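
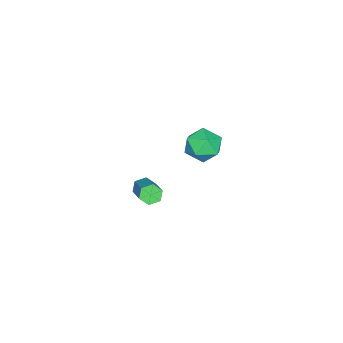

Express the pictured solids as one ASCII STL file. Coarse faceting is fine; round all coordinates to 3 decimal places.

solid 
facet normal -0.670 -0.545 -0.504
outer loop
vertex 2.291 1.849 2.274
vertex 1.956 1.792 2.781
vertex 1.86 2.261 2.402
endloop
endfacet
facet normal 0.227 0.498 -0.837
outer loop
vertex 2.291 1.849 2.274
vertex 1.86 2.261 2.402
vertex 3.619 2.924 3.273
endloop
endfacet
facet normal 0.228 0.497 -0.838
outer loop
vertex 3.619 2.924 3.273
vertex 1.86 2.261 2.402
vertex 3.189 3.337 3.401
endloop
endfacet
facet normal 0.671 0.543 0.505
outer loop
vertex 3.619 2.924 3.273
vertex 3.189 3.337 3.401
vertex 3.284 2.868 3.779
endloop
endfacet
facet normal -0.671 -0.544 -0.504
outer loop
vertex 1.86 2.261 2.402
vertex 1.956 1.792 2.781
vertex 1.525 2.205 2.909
endloop
endfacet
facet normal -0.498 0.834 -0.237
outer loop
vertex 1.86 2.261 2.402
vertex 1.525 2.205 2.909
vertex 3.189 3.337 3.401
endloop
endfacet
facet normal -0.498 0.835 -0.235
outer loop
vertex 3.189 3.337 3.401
vertex 1.525 2.205 2.909
vertex 2.854 3.28 3.908
endloop
endfacet
facet normal 0.671 0.543 0.505
outer loop
vertex 3.189 3.337 3.401
vertex 2.854 3.28 3.908
vertex 3.284 2.868 3.779
endloop
endfacet
facet normal -0.671 -0.544 -0.504
outer loop
vertex 1.525 2.205 2.909
vertex 1.956 1.792 2.781
vertex 1.621 1.736 3.287
endloop
endfacet
facet normal -0.724 0.337 0.602
outer loop
vertex 1.525 2.205 2.909
vertex 1.621 1.736 3.287
vertex 2.854 3.28 3.908
endloop
endfacet
facet normal -0.725 0.337 0.601
outer loop
vertex 2.854 3.28 3.908
vertex 1.621 1.736 3.287
vertex 2.949 2.811 4.286
endloop
endfacet
facet normal 0.671 0.543 0.505
outer loop
vertex 2.854 3.28 3.908
vertex 2.949 2.811 4.286
vertex 3.284 2.868 3.779
endloop
endfacet
facet normal -0.671 -0.543 -0.505
outer loop
vertex 1.621 1.736 3.287
vertex 1.956 1.792 2.781
vertex 2.051 1.323 3.159
endloop
endfacet
facet normal -0.228 -0.497 0.837
outer loop
vertex 1.621 1.736 3.287
vertex 2.051 1.323 3.159
vertex 2.949 2.811 4.286
endloop
endfacet
facet normal -0.227 -0.497 0.837
outer loop
vertex 2.949 2.811 4.286
vertex 2.051 1.323 3.159
vertex 3.38 2.399 4.158
endloop
endfacet
facet normal 0.670 0.545 0.504
outer loop
vertex 2.949 2.811 4.286
vertex 3.38 2.399 4.158
vertex 3.284 2.868 3.779
endloop
endfacet
facet normal -0.671 -0.543 -0.505
outer loop
vertex 2.051 1.323 3.159
vertex 1.956 1.792 2.781
vertex 2.386 1.38 2.652
endloop
endfacet
facet normal 0.498 -0.834 0.236
outer loop
vertex 2.051 1.323 3.159
vertex 2.386 1.38 2.652
vertex 3.38 2.399 4.158
endloop
endfacet
facet normal 0.497 -0.835 0.236
outer loop
vertex 3.38 2.399 4.158
vertex 2.386 1.38 2.652
vertex 3.715 2.455 3.651
endloop
endfacet
facet normal 0.671 0.544 0.504
outer loop
vertex 3.38 2.399 4.158
vertex 3.715 2.455 3.651
vertex 3.284 2.868 3.779
endloop
endfacet
facet normal -0.671 -0.543 -0.505
outer loop
vertex 2.386 1.38 2.652
vertex 1.956 1.792 2.781
vertex 2.291 1.849 2.274
endloop
endfacet
facet normal 0.725 -0.337 -0.601
outer loop
vertex 2.386 1.38 2.652
vertex 2.291 1.849 2.274
vertex 3.715 2.455 3.651
endloop
endfacet
facet normal 0.725 -0.336 -0.601
outer loop
vertex 3.715 2.455 3.651
vertex 2.291 1.849 2.274
vertex 3.619 2.924 3.273
endloop
endfacet
facet normal 0.671 0.544 0.504
outer loop
vertex 3.715 2.455 3.651
vertex 3.619 2.924 3.273
vertex 3.284 2.868 3.779
endloop
endfacet
facet normal 0.154 -0.202 0.967
outer loop
vertex -3.231 2.704 2.874
vertex -4.131 2.013 2.873
vertex -3.102 1.604 2.624
endloop
endfacet
facet normal 0.769 -0.054 0.637
outer loop
vertex -3.231 2.704 2.874
vertex -3.102 1.604 2.624
vertex -2.548 2.392 2.022
endloop
endfacet
facet normal 0.717 0.599 0.355
outer loop
vertex -3.231 2.704 2.874
vertex -2.548 2.392 2.022
vertex -3.235 3.287 1.899
endloop
endfacet
facet normal 0.070 0.856 0.512
outer loop
vertex -3.231 2.704 2.874
vertex -3.235 3.287 1.899
vertex -4.214 3.053 2.425
endloop
endfacet
facet normal -0.278 0.361 0.890
outer loop
vertex -3.231 2.704 2.874
vertex -4.214 3.053 2.425
vertex -4.131 2.013 2.873
endloop
endfacet
facet normal 0.849 -0.519 0.102
outer loop
vertex -2.548 2.392 2.022
vertex -3.102 1.604 2.624
vertex -3.026 1.507 1.495
endloop
endfacet
facet normal -0.147 -0.757 0.636
outer loop
vertex -3.102 1.604 2.624
vertex -4.131 2.013 2.873
vertex -4.005 1.273 2.021
endloop
endfacet
facet normal -0.846 0.153 0.511
outer loop
vertex -4.131 2.013 2.873
vertex -4.214 3.053 2.425
vertex -4.692 2.168 1.898
endloop
endfacet
facet normal -0.282 0.954 -0.101
outer loop
vertex -4.214 3.053 2.425
vertex -3.235 3.287 1.899
vertex -4.138 2.956 1.296
endloop
endfacet
facet normal 0.765 0.538 -0.354
outer loop
vertex -3.235 3.287 1.899
vertex -2.548 2.392 2.022
vertex -3.109 2.547 1.047
endloop
endfacet
facet normal -0.070 -0.856 -0.512
outer loop
vertex -4.009 1.856 1.046
vertex -3.026 1.507 1.495
vertex -4.005 1.273 2.021
endloop
endfacet
facet normal -0.717 -0.599 -0.355
outer loop
vertex -4.009 1.856 1.046
vertex -4.005 1.273 2.021
vertex -4.692 2.168 1.898
endloop
endfacet
facet normal -0.769 0.054 -0.637
outer loop
vertex -4.009 1.856 1.046
vertex -4.692 2.168 1.898
vertex -4.138 2.956 1.296
endloop
endfacet
facet normal -0.154 0.202 -0.967
outer loop
vertex -4.009 1.856 1.046
vertex -4.138 2.956 1.296
vertex -3.109 2.547 1.047
endloop
endfacet
facet normal 0.278 -0.361 -0.890
outer loop
vertex -4.009 1.856 1.046
vertex -3.109 2.547 1.047
vertex -3.026 1.507 1.495
endloop
endfacet
facet normal 0.282 -0.954 0.101
outer loop
vertex -4.005 1.273 2.021
vertex -3.026 1.507 1.495
vertex -3.102 1.604 2.624
endloop
endfacet
facet normal -0.765 -0.538 0.354
outer loop
vertex -4.692 2.168 1.898
vertex -4.005 1.273 2.021
vertex -4.131 2.013 2.873
endloop
endfacet
facet normal -0.849 0.519 -0.102
outer loop
vertex -4.138 2.956 1.296
vertex -4.692 2.168 1.898
vertex -4.214 3.053 2.425
endloop
endfacet
facet normal 0.147 0.757 -0.636
outer loop
vertex -3.109 2.547 1.047
vertex -4.138 2.956 1.296
vertex -3.235 3.287 1.899
endloop
endfacet
facet normal 0.846 -0.153 -0.511
outer loop
vertex -3.026 1.507 1.495
vertex -3.109 2.547 1.047
vertex -2.548 2.392 2.022
endloop
endfacet

endsolid


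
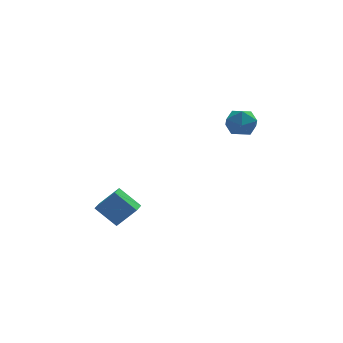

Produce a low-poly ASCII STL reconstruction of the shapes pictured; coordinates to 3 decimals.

solid 
facet normal -0.507 0.207 0.837
outer loop
vertex 3.289 4.076 4.034
vertex 2.696 3.154 3.903
vertex 3.637 3.128 4.479
endloop
endfacet
facet normal 0.158 0.466 0.870
outer loop
vertex 3.289 4.076 4.034
vertex 3.637 3.128 4.479
vertex 4.358 3.804 3.986
endloop
endfacet
facet normal 0.247 0.914 0.322
outer loop
vertex 3.289 4.076 4.034
vertex 4.358 3.804 3.986
vertex 3.861 4.248 3.106
endloop
endfacet
facet normal -0.362 0.931 -0.050
outer loop
vertex 3.289 4.076 4.034
vertex 3.861 4.248 3.106
vertex 2.834 3.846 3.054
endloop
endfacet
facet normal -0.827 0.494 0.268
outer loop
vertex 3.289 4.076 4.034
vertex 2.834 3.846 3.054
vertex 2.696 3.154 3.903
endloop
endfacet
facet normal 0.611 -0.077 0.788
outer loop
vertex 4.358 3.804 3.986
vertex 3.637 3.128 4.479
vertex 4.426 2.714 3.826
endloop
endfacet
facet normal -0.463 -0.499 0.733
outer loop
vertex 3.637 3.128 4.479
vertex 2.696 3.154 3.903
vertex 3.399 2.312 3.774
endloop
endfacet
facet normal -0.982 -0.034 -0.187
outer loop
vertex 2.696 3.154 3.903
vertex 2.834 3.846 3.054
vertex 2.902 2.756 2.894
endloop
endfacet
facet normal -0.228 0.674 -0.703
outer loop
vertex 2.834 3.846 3.054
vertex 3.861 4.248 3.106
vertex 3.623 3.432 2.401
endloop
endfacet
facet normal 0.756 0.647 -0.101
outer loop
vertex 3.861 4.248 3.106
vertex 4.358 3.804 3.986
vertex 4.564 3.406 2.977
endloop
endfacet
facet normal 0.362 -0.931 0.050
outer loop
vertex 3.971 2.484 2.846
vertex 4.426 2.714 3.826
vertex 3.399 2.312 3.774
endloop
endfacet
facet normal -0.247 -0.914 -0.322
outer loop
vertex 3.971 2.484 2.846
vertex 3.399 2.312 3.774
vertex 2.902 2.756 2.894
endloop
endfacet
facet normal -0.158 -0.466 -0.870
outer loop
vertex 3.971 2.484 2.846
vertex 2.902 2.756 2.894
vertex 3.623 3.432 2.401
endloop
endfacet
facet normal 0.507 -0.207 -0.837
outer loop
vertex 3.971 2.484 2.846
vertex 3.623 3.432 2.401
vertex 4.564 3.406 2.977
endloop
endfacet
facet normal 0.827 -0.494 -0.268
outer loop
vertex 3.971 2.484 2.846
vertex 4.564 3.406 2.977
vertex 4.426 2.714 3.826
endloop
endfacet
facet normal 0.228 -0.674 0.703
outer loop
vertex 3.399 2.312 3.774
vertex 4.426 2.714 3.826
vertex 3.637 3.128 4.479
endloop
endfacet
facet normal -0.756 -0.647 0.101
outer loop
vertex 2.902 2.756 2.894
vertex 3.399 2.312 3.774
vertex 2.696 3.154 3.903
endloop
endfacet
facet normal -0.611 0.077 -0.788
outer loop
vertex 3.623 3.432 2.401
vertex 2.902 2.756 2.894
vertex 2.834 3.846 3.054
endloop
endfacet
facet normal 0.463 0.499 -0.733
outer loop
vertex 4.564 3.406 2.977
vertex 3.623 3.432 2.401
vertex 3.861 4.248 3.106
endloop
endfacet
facet normal 0.982 0.034 0.187
outer loop
vertex 4.426 2.714 3.826
vertex 4.564 3.406 2.977
vertex 4.358 3.804 3.986
endloop
endfacet
facet normal -0.654 0.134 -0.744
outer loop
vertex -5.175 2.934 -2.424
vertex -4.733 3.824 -2.652
vertex -4.059 2.09 -3.557
endloop
endfacet
facet normal -0.432 -0.873 0.225
outer loop
vertex -2.907 1.856 -2.248
vertex -5.175 2.934 -2.424
vertex -4.059 2.09 -3.557
endloop
endfacet
facet normal -0.655 0.133 -0.743
outer loop
vertex -4.059 2.09 -3.557
vertex -4.733 3.824 -2.652
vertex -3.618 2.981 -3.786
endloop
endfacet
facet normal 0.620 -0.469 -0.629
outer loop
vertex -3.618 2.981 -3.786
vertex -2.907 1.856 -2.248
vertex -4.059 2.09 -3.557
endloop
endfacet
facet normal -0.620 0.469 0.629
outer loop
vertex -5.175 2.934 -2.424
vertex -3.581 3.59 -1.343
vertex -4.733 3.824 -2.652
endloop
endfacet
facet normal -0.433 -0.873 0.224
outer loop
vertex -4.022 2.699 -1.114
vertex -5.175 2.934 -2.424
vertex -2.907 1.856 -2.248
endloop
endfacet
facet normal -0.620 0.469 0.630
outer loop
vertex -4.022 2.699 -1.114
vertex -3.581 3.59 -1.343
vertex -5.175 2.934 -2.424
endloop
endfacet
facet normal 0.432 0.873 -0.224
outer loop
vertex -4.733 3.824 -2.652
vertex -3.581 3.59 -1.343
vertex -3.618 2.981 -3.786
endloop
endfacet
facet normal 0.620 -0.469 -0.629
outer loop
vertex -2.465 2.746 -2.476
vertex -2.907 1.856 -2.248
vertex -3.618 2.981 -3.786
endloop
endfacet
facet normal 0.433 0.873 -0.224
outer loop
vertex -3.618 2.981 -3.786
vertex -3.581 3.59 -1.343
vertex -2.465 2.746 -2.476
endloop
endfacet
facet normal 0.655 -0.135 0.744
outer loop
vertex -2.465 2.746 -2.476
vertex -4.022 2.699 -1.114
vertex -2.907 1.856 -2.248
endloop
endfacet
facet normal 0.655 -0.133 0.744
outer loop
vertex -3.581 3.59 -1.343
vertex -4.022 2.699 -1.114
vertex -2.465 2.746 -2.476
endloop
endfacet

endsolid


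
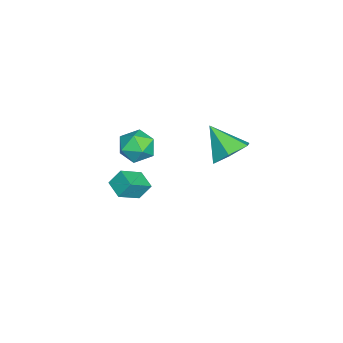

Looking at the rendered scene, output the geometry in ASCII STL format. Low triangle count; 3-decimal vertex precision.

solid 
facet normal 0.398 0.621 -0.676
outer loop
vertex 4.008 3.462 3.24
vertex 3.296 4.1 3.407
vertex 4.115 4.14 3.926
endloop
endfacet
facet normal 0.629 -0.600 0.494
outer loop
vertex 4.008 3.462 3.24
vertex 4.115 4.14 3.926
vertex 2.644 3.08 4.513
endloop
endfacet
facet normal 0.398 0.621 -0.675
outer loop
vertex 4.115 4.14 3.926
vertex 3.296 4.1 3.407
vertex 3.403 4.777 4.093
endloop
endfacet
facet normal 0.308 0.096 0.946
outer loop
vertex 4.115 4.14 3.926
vertex 3.403 4.777 4.093
vertex 2.644 3.08 4.513
endloop
endfacet
facet normal 0.398 0.621 -0.675
outer loop
vertex 3.403 4.777 4.093
vertex 3.296 4.1 3.407
vertex 2.584 4.737 3.574
endloop
endfacet
facet normal -0.502 0.413 0.760
outer loop
vertex 3.403 4.777 4.093
vertex 2.584 4.737 3.574
vertex 2.644 3.08 4.513
endloop
endfacet
facet normal 0.398 0.622 -0.674
outer loop
vertex 2.584 4.737 3.574
vertex 3.296 4.1 3.407
vertex 2.478 4.06 2.887
endloop
endfacet
facet normal -0.992 0.033 0.121
outer loop
vertex 2.584 4.737 3.574
vertex 2.478 4.06 2.887
vertex 2.644 3.08 4.513
endloop
endfacet
facet normal 0.398 0.621 -0.675
outer loop
vertex 2.478 4.06 2.887
vertex 3.296 4.1 3.407
vertex 3.19 3.422 2.72
endloop
endfacet
facet normal -0.672 -0.663 -0.331
outer loop
vertex 2.478 4.06 2.887
vertex 3.19 3.422 2.72
vertex 2.644 3.08 4.513
endloop
endfacet
facet normal 0.398 0.621 -0.675
outer loop
vertex 3.19 3.422 2.72
vertex 3.296 4.1 3.407
vertex 4.008 3.462 3.24
endloop
endfacet
facet normal 0.140 -0.980 -0.144
outer loop
vertex 3.19 3.422 2.72
vertex 4.008 3.462 3.24
vertex 2.644 3.08 4.513
endloop
endfacet
facet normal -0.762 -0.603 0.238
outer loop
vertex 0.69 -1.668 -1.661
vertex 0.516 -1.147 -0.899
vertex -0.13 -0.91 -2.366
endloop
endfacet
facet normal 0.186 -0.554 -0.812
outer loop
vertex 0.624 -0.313 -2.601
vertex 0.69 -1.668 -1.661
vertex -0.13 -0.91 -2.366
endloop
endfacet
facet normal -0.762 -0.603 0.238
outer loop
vertex -0.13 -0.91 -2.366
vertex 0.516 -1.147 -0.899
vertex -0.304 -0.389 -1.603
endloop
endfacet
facet normal -0.621 0.574 -0.534
outer loop
vertex -0.304 -0.389 -1.603
vertex 0.624 -0.313 -2.601
vertex -0.13 -0.91 -2.366
endloop
endfacet
facet normal 0.621 -0.574 0.534
outer loop
vertex 0.69 -1.668 -1.661
vertex 1.27 -0.55 -1.134
vertex 0.516 -1.147 -0.899
endloop
endfacet
facet normal 0.185 -0.554 -0.812
outer loop
vertex 1.444 -1.071 -1.897
vertex 0.69 -1.668 -1.661
vertex 0.624 -0.313 -2.601
endloop
endfacet
facet normal 0.621 -0.574 0.534
outer loop
vertex 1.444 -1.071 -1.897
vertex 1.27 -0.55 -1.134
vertex 0.69 -1.668 -1.661
endloop
endfacet
facet normal -0.185 0.554 0.812
outer loop
vertex 0.516 -1.147 -0.899
vertex 1.27 -0.55 -1.134
vertex -0.304 -0.389 -1.603
endloop
endfacet
facet normal -0.621 0.574 -0.534
outer loop
vertex 0.45 0.208 -1.839
vertex 0.624 -0.313 -2.601
vertex -0.304 -0.389 -1.603
endloop
endfacet
facet normal -0.185 0.554 0.811
outer loop
vertex -0.304 -0.389 -1.603
vertex 1.27 -0.55 -1.134
vertex 0.45 0.208 -1.839
endloop
endfacet
facet normal 0.762 0.603 -0.238
outer loop
vertex 0.45 0.208 -1.839
vertex 1.444 -1.071 -1.897
vertex 0.624 -0.313 -2.601
endloop
endfacet
facet normal 0.762 0.603 -0.238
outer loop
vertex 1.27 -0.55 -1.134
vertex 1.444 -1.071 -1.897
vertex 0.45 0.208 -1.839
endloop
endfacet
facet normal -0.276 0.960 -0.040
outer loop
vertex 3.351 0.863 2.814
vertex 2.506 0.627 2.986
vertex 3.063 0.815 3.659
endloop
endfacet
facet normal 0.397 0.899 0.186
outer loop
vertex 3.351 0.863 2.814
vertex 3.063 0.815 3.659
vertex 3.872 0.502 3.444
endloop
endfacet
facet normal 0.769 0.555 -0.318
outer loop
vertex 3.351 0.863 2.814
vertex 3.872 0.502 3.444
vertex 3.815 0.12 2.638
endloop
endfacet
facet normal 0.324 0.405 -0.855
outer loop
vertex 3.351 0.863 2.814
vertex 3.815 0.12 2.638
vertex 2.971 0.197 2.355
endloop
endfacet
facet normal -0.322 0.655 -0.684
outer loop
vertex 3.351 0.863 2.814
vertex 2.971 0.197 2.355
vertex 2.506 0.627 2.986
endloop
endfacet
facet normal 0.397 0.494 0.774
outer loop
vertex 3.872 0.502 3.444
vertex 3.063 0.815 3.659
vertex 3.349 0.043 4.005
endloop
endfacet
facet normal -0.693 0.594 0.408
outer loop
vertex 3.063 0.815 3.659
vertex 2.506 0.627 2.986
vertex 2.505 0.12 3.722
endloop
endfacet
facet normal -0.767 0.100 -0.634
outer loop
vertex 2.506 0.627 2.986
vertex 2.971 0.197 2.355
vertex 2.448 -0.262 2.916
endloop
endfacet
facet normal 0.278 -0.305 -0.911
outer loop
vertex 2.971 0.197 2.355
vertex 3.815 0.12 2.638
vertex 3.257 -0.575 2.701
endloop
endfacet
facet normal 0.997 -0.062 -0.041
outer loop
vertex 3.815 0.12 2.638
vertex 3.872 0.502 3.444
vertex 3.814 -0.387 3.374
endloop
endfacet
facet normal -0.324 -0.405 0.855
outer loop
vertex 2.969 -0.623 3.546
vertex 3.349 0.043 4.005
vertex 2.505 0.12 3.722
endloop
endfacet
facet normal -0.769 -0.555 0.318
outer loop
vertex 2.969 -0.623 3.546
vertex 2.505 0.12 3.722
vertex 2.448 -0.262 2.916
endloop
endfacet
facet normal -0.397 -0.899 -0.186
outer loop
vertex 2.969 -0.623 3.546
vertex 2.448 -0.262 2.916
vertex 3.257 -0.575 2.701
endloop
endfacet
facet normal 0.276 -0.960 0.040
outer loop
vertex 2.969 -0.623 3.546
vertex 3.257 -0.575 2.701
vertex 3.814 -0.387 3.374
endloop
endfacet
facet normal 0.322 -0.655 0.684
outer loop
vertex 2.969 -0.623 3.546
vertex 3.814 -0.387 3.374
vertex 3.349 0.043 4.005
endloop
endfacet
facet normal -0.278 0.305 0.911
outer loop
vertex 2.505 0.12 3.722
vertex 3.349 0.043 4.005
vertex 3.063 0.815 3.659
endloop
endfacet
facet normal -0.997 0.062 0.041
outer loop
vertex 2.448 -0.262 2.916
vertex 2.505 0.12 3.722
vertex 2.506 0.627 2.986
endloop
endfacet
facet normal -0.397 -0.494 -0.774
outer loop
vertex 3.257 -0.575 2.701
vertex 2.448 -0.262 2.916
vertex 2.971 0.197 2.355
endloop
endfacet
facet normal 0.693 -0.594 -0.408
outer loop
vertex 3.814 -0.387 3.374
vertex 3.257 -0.575 2.701
vertex 3.815 0.12 2.638
endloop
endfacet
facet normal 0.767 -0.100 0.634
outer loop
vertex 3.349 0.043 4.005
vertex 3.814 -0.387 3.374
vertex 3.872 0.502 3.444
endloop
endfacet

endsolid


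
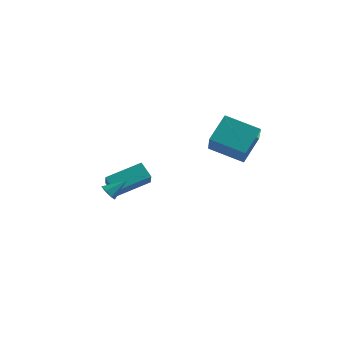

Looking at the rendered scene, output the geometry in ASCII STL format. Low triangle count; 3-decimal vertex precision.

solid 
facet normal -0.943 0.147 0.297
outer loop
vertex 2.243 0.898 2.417
vertex 1.99 1.969 1.082
vertex 1.746 -0.39 1.478
endloop
endfacet
facet normal 0.146 -0.619 0.772
outer loop
vertex 3.53 -0.669 0.918
vertex 2.243 0.898 2.417
vertex 1.746 -0.39 1.478
endloop
endfacet
facet normal -0.944 0.147 0.296
outer loop
vertex 1.746 -0.39 1.478
vertex 1.99 1.969 1.082
vertex 1.494 0.68 0.143
endloop
endfacet
facet normal -0.297 -0.772 -0.562
outer loop
vertex 1.494 0.68 0.143
vertex 3.53 -0.669 0.918
vertex 1.746 -0.39 1.478
endloop
endfacet
facet normal 0.297 0.771 0.563
outer loop
vertex 2.243 0.898 2.417
vertex 3.774 1.69 0.522
vertex 1.99 1.969 1.082
endloop
endfacet
facet normal 0.146 -0.619 0.772
outer loop
vertex 4.026 0.62 1.857
vertex 2.243 0.898 2.417
vertex 3.53 -0.669 0.918
endloop
endfacet
facet normal 0.297 0.772 0.562
outer loop
vertex 4.026 0.62 1.857
vertex 3.774 1.69 0.522
vertex 2.243 0.898 2.417
endloop
endfacet
facet normal -0.146 0.619 -0.772
outer loop
vertex 1.99 1.969 1.082
vertex 3.774 1.69 0.522
vertex 1.494 0.68 0.143
endloop
endfacet
facet normal -0.297 -0.772 -0.563
outer loop
vertex 3.277 0.402 -0.417
vertex 3.53 -0.669 0.918
vertex 1.494 0.68 0.143
endloop
endfacet
facet normal -0.146 0.619 -0.772
outer loop
vertex 1.494 0.68 0.143
vertex 3.774 1.69 0.522
vertex 3.277 0.402 -0.417
endloop
endfacet
facet normal 0.944 -0.147 -0.297
outer loop
vertex 3.277 0.402 -0.417
vertex 4.026 0.62 1.857
vertex 3.53 -0.669 0.918
endloop
endfacet
facet normal 0.943 -0.148 -0.297
outer loop
vertex 3.774 1.69 0.522
vertex 4.026 0.62 1.857
vertex 3.277 0.402 -0.417
endloop
endfacet
facet normal -0.703 -0.422 -0.572
outer loop
vertex -2.336 -2.523 -1.908
vertex -2.697 -2.348 -1.593
vertex -2.498 -2.122 -2.005
endloop
endfacet
facet normal 0.830 0.210 -0.517
outer loop
vertex -2.336 -2.523 -1.908
vertex -2.498 -2.122 -2.005
vertex -1.903 -1.872 -0.947
endloop
endfacet
facet normal -0.704 -0.422 -0.571
outer loop
vertex -2.498 -2.122 -2.005
vertex -2.697 -2.348 -1.593
vertex -2.809 -1.892 -1.792
endloop
endfacet
facet normal 0.353 0.846 -0.399
outer loop
vertex -2.498 -2.122 -2.005
vertex -2.809 -1.892 -1.792
vertex -1.903 -1.872 -0.947
endloop
endfacet
facet normal -0.703 -0.422 -0.572
outer loop
vertex -2.809 -1.892 -1.792
vertex -2.697 -2.348 -1.593
vertex -3.037 -2.004 -1.429
endloop
endfacet
facet normal -0.189 0.966 0.179
outer loop
vertex -2.809 -1.892 -1.792
vertex -3.037 -2.004 -1.429
vertex -1.903 -1.872 -0.947
endloop
endfacet
facet normal -0.703 -0.421 -0.573
outer loop
vertex -3.037 -2.004 -1.429
vertex -2.697 -2.348 -1.593
vertex -3.009 -2.376 -1.19
endloop
endfacet
facet normal -0.390 0.477 0.788
outer loop
vertex -3.037 -2.004 -1.429
vertex -3.009 -2.376 -1.19
vertex -1.903 -1.872 -0.947
endloop
endfacet
facet normal -0.703 -0.422 -0.573
outer loop
vertex -3.009 -2.376 -1.19
vertex -2.697 -2.348 -1.593
vertex -2.746 -2.726 -1.255
endloop
endfacet
facet normal -0.097 -0.252 0.963
outer loop
vertex -3.009 -2.376 -1.19
vertex -2.746 -2.726 -1.255
vertex -1.903 -1.872 -0.947
endloop
endfacet
facet normal -0.704 -0.421 -0.573
outer loop
vertex -2.746 -2.726 -1.255
vertex -2.697 -2.348 -1.593
vertex -2.447 -2.792 -1.574
endloop
endfacet
facet normal 0.468 -0.670 0.577
outer loop
vertex -2.746 -2.726 -1.255
vertex -2.447 -2.792 -1.574
vertex -1.903 -1.872 -0.947
endloop
endfacet
facet normal -0.704 -0.421 -0.573
outer loop
vertex -2.447 -2.792 -1.574
vertex -2.697 -2.348 -1.593
vertex -2.336 -2.523 -1.908
endloop
endfacet
facet normal 0.881 -0.465 -0.082
outer loop
vertex -2.447 -2.792 -1.574
vertex -2.336 -2.523 -1.908
vertex -1.903 -1.872 -0.947
endloop
endfacet
facet normal -0.611 0.556 0.563
outer loop
vertex -3.839 1.606 -3.243
vertex -2.276 2.757 -2.683
vertex -4.027 2.29 -4.123
endloop
endfacet
facet normal -0.774 -0.569 -0.277
outer loop
vertex -3.404 1.723 -4.697
vertex -3.839 1.606 -3.243
vertex -4.027 2.29 -4.123
endloop
endfacet
facet normal -0.611 0.556 0.563
outer loop
vertex -4.027 2.29 -4.123
vertex -2.276 2.757 -2.683
vertex -2.465 3.441 -3.563
endloop
endfacet
facet normal -0.167 0.605 -0.779
outer loop
vertex -2.465 3.441 -3.563
vertex -3.404 1.723 -4.697
vertex -4.027 2.29 -4.123
endloop
endfacet
facet normal 0.167 -0.605 0.779
outer loop
vertex -3.839 1.606 -3.243
vertex -1.653 2.19 -3.257
vertex -2.276 2.757 -2.683
endloop
endfacet
facet normal -0.773 -0.570 -0.277
outer loop
vertex -3.215 1.039 -3.817
vertex -3.839 1.606 -3.243
vertex -3.404 1.723 -4.697
endloop
endfacet
facet normal 0.167 -0.605 0.779
outer loop
vertex -3.215 1.039 -3.817
vertex -1.653 2.19 -3.257
vertex -3.839 1.606 -3.243
endloop
endfacet
facet normal 0.774 0.570 0.277
outer loop
vertex -2.276 2.757 -2.683
vertex -1.653 2.19 -3.257
vertex -2.465 3.441 -3.563
endloop
endfacet
facet normal -0.167 0.605 -0.779
outer loop
vertex -1.841 2.874 -4.137
vertex -3.404 1.723 -4.697
vertex -2.465 3.441 -3.563
endloop
endfacet
facet normal 0.773 0.570 0.278
outer loop
vertex -2.465 3.441 -3.563
vertex -1.653 2.19 -3.257
vertex -1.841 2.874 -4.137
endloop
endfacet
facet normal 0.611 -0.556 -0.563
outer loop
vertex -1.841 2.874 -4.137
vertex -3.215 1.039 -3.817
vertex -3.404 1.723 -4.697
endloop
endfacet
facet normal 0.612 -0.556 -0.563
outer loop
vertex -1.653 2.19 -3.257
vertex -3.215 1.039 -3.817
vertex -1.841 2.874 -4.137
endloop
endfacet

endsolid


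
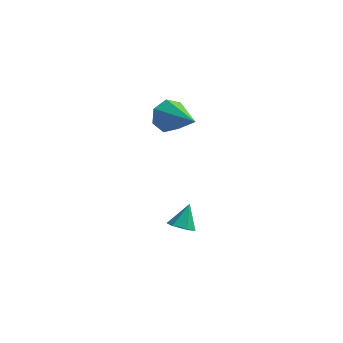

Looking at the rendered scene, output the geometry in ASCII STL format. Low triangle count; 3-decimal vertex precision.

solid 
facet normal -0.681 0.603 -0.416
outer loop
vertex -0.859 -0.155 2.333
vertex -1.298 -0.125 3.095
vertex -0.655 0.405 2.811
endloop
endfacet
facet normal 0.876 0.086 -0.474
outer loop
vertex -0.859 -0.155 2.333
vertex -0.655 0.405 2.811
vertex 0.158 -1.415 3.985
endloop
endfacet
facet normal -0.681 0.603 -0.417
outer loop
vertex -0.655 0.405 2.811
vertex -1.298 -0.125 3.095
vertex -0.936 0.566 3.503
endloop
endfacet
facet normal 0.831 0.512 0.218
outer loop
vertex -0.655 0.405 2.811
vertex -0.936 0.566 3.503
vertex 0.158 -1.415 3.985
endloop
endfacet
facet normal -0.681 0.603 -0.416
outer loop
vertex -0.936 0.566 3.503
vertex -1.298 -0.125 3.095
vertex -1.489 0.207 3.888
endloop
endfacet
facet normal 0.338 0.395 0.854
outer loop
vertex -0.936 0.566 3.503
vertex -1.489 0.207 3.888
vertex 0.158 -1.415 3.985
endloop
endfacet
facet normal -0.680 0.603 -0.416
outer loop
vertex -1.489 0.207 3.888
vertex -1.298 -0.125 3.095
vertex -1.899 -0.402 3.675
endloop
endfacet
facet normal -0.232 -0.178 0.956
outer loop
vertex -1.489 0.207 3.888
vertex -1.899 -0.402 3.675
vertex 0.158 -1.415 3.985
endloop
endfacet
facet normal -0.680 0.603 -0.417
outer loop
vertex -1.899 -0.402 3.675
vertex -1.298 -0.125 3.095
vertex -1.856 -0.802 3.026
endloop
endfacet
facet normal -0.448 -0.774 0.447
outer loop
vertex -1.899 -0.402 3.675
vertex -1.856 -0.802 3.026
vertex 0.158 -1.415 3.985
endloop
endfacet
facet normal -0.681 0.603 -0.416
outer loop
vertex -1.856 -0.802 3.026
vertex -1.298 -0.125 3.095
vertex -1.394 -0.692 2.429
endloop
endfacet
facet normal -0.150 -0.945 -0.290
outer loop
vertex -1.856 -0.802 3.026
vertex -1.394 -0.692 2.429
vertex 0.158 -1.415 3.985
endloop
endfacet
facet normal -0.680 0.604 -0.416
outer loop
vertex -1.394 -0.692 2.429
vertex -1.298 -0.125 3.095
vertex -0.859 -0.155 2.333
endloop
endfacet
facet normal 0.439 -0.563 -0.700
outer loop
vertex -1.394 -0.692 2.429
vertex -0.859 -0.155 2.333
vertex 0.158 -1.415 3.985
endloop
endfacet
facet normal -0.163 -0.627 -0.762
outer loop
vertex 0.02 -2.376 -2.568
vertex -0.343 -1.915 -2.87
vertex 0.307 -1.949 -2.981
endloop
endfacet
facet normal 0.874 -0.136 0.467
outer loop
vertex 0.02 -2.376 -2.568
vertex 0.307 -1.949 -2.981
vertex -0.137 -1.125 -1.91
endloop
endfacet
facet normal -0.163 -0.626 -0.763
outer loop
vertex 0.307 -1.949 -2.981
vertex -0.343 -1.915 -2.87
vertex -0.055 -1.487 -3.283
endloop
endfacet
facet normal 0.814 0.571 -0.102
outer loop
vertex 0.307 -1.949 -2.981
vertex -0.055 -1.487 -3.283
vertex -0.137 -1.125 -1.91
endloop
endfacet
facet normal -0.163 -0.626 -0.763
outer loop
vertex -0.055 -1.487 -3.283
vertex -0.343 -1.915 -2.87
vertex -0.705 -1.453 -3.172
endloop
endfacet
facet normal 0.007 0.967 -0.255
outer loop
vertex -0.055 -1.487 -3.283
vertex -0.705 -1.453 -3.172
vertex -0.137 -1.125 -1.91
endloop
endfacet
facet normal -0.163 -0.626 -0.762
outer loop
vertex -0.705 -1.453 -3.172
vertex -0.343 -1.915 -2.87
vertex -0.992 -1.881 -2.759
endloop
endfacet
facet normal -0.739 0.653 0.163
outer loop
vertex -0.705 -1.453 -3.172
vertex -0.992 -1.881 -2.759
vertex -0.137 -1.125 -1.91
endloop
endfacet
facet normal -0.163 -0.626 -0.763
outer loop
vertex -0.992 -1.881 -2.759
vertex -0.343 -1.915 -2.87
vertex -0.63 -2.342 -2.458
endloop
endfacet
facet normal -0.679 -0.055 0.732
outer loop
vertex -0.992 -1.881 -2.759
vertex -0.63 -2.342 -2.458
vertex -0.137 -1.125 -1.91
endloop
endfacet
facet normal -0.162 -0.627 -0.762
outer loop
vertex -0.63 -2.342 -2.458
vertex -0.343 -1.915 -2.87
vertex 0.02 -2.376 -2.568
endloop
endfacet
facet normal 0.126 -0.449 0.884
outer loop
vertex -0.63 -2.342 -2.458
vertex 0.02 -2.376 -2.568
vertex -0.137 -1.125 -1.91
endloop
endfacet

endsolid


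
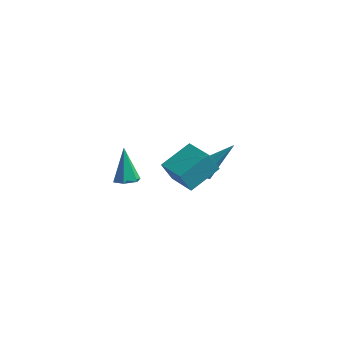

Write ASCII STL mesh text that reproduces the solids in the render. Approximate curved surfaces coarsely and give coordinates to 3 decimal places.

solid 
facet normal -0.858 0.483 -0.173
outer loop
vertex -3.242 -0.441 -1.49
vertex -2.663 0.793 -0.914
vertex -2.91 -0.175 -2.395
endloop
endfacet
facet normal -0.391 -0.834 -0.389
outer loop
vertex -1.777 -0.813 -2.166
vertex -3.242 -0.441 -1.49
vertex -2.91 -0.175 -2.395
endloop
endfacet
facet normal -0.858 0.483 -0.173
outer loop
vertex -2.91 -0.175 -2.395
vertex -2.663 0.793 -0.914
vertex -2.331 1.059 -1.819
endloop
endfacet
facet normal 0.333 0.266 -0.905
outer loop
vertex -2.331 1.059 -1.819
vertex -1.777 -0.813 -2.166
vertex -2.91 -0.175 -2.395
endloop
endfacet
facet normal -0.333 -0.266 0.905
outer loop
vertex -3.242 -0.441 -1.49
vertex -1.53 0.155 -0.685
vertex -2.663 0.793 -0.914
endloop
endfacet
facet normal -0.391 -0.834 -0.389
outer loop
vertex -2.109 -1.079 -1.261
vertex -3.242 -0.441 -1.49
vertex -1.777 -0.813 -2.166
endloop
endfacet
facet normal -0.333 -0.266 0.905
outer loop
vertex -2.109 -1.079 -1.261
vertex -1.53 0.155 -0.685
vertex -3.242 -0.441 -1.49
endloop
endfacet
facet normal 0.391 0.834 0.389
outer loop
vertex -2.663 0.793 -0.914
vertex -1.53 0.155 -0.685
vertex -2.331 1.059 -1.819
endloop
endfacet
facet normal 0.333 0.266 -0.905
outer loop
vertex -1.198 0.421 -1.59
vertex -1.777 -0.813 -2.166
vertex -2.331 1.059 -1.819
endloop
endfacet
facet normal 0.391 0.834 0.389
outer loop
vertex -2.331 1.059 -1.819
vertex -1.53 0.155 -0.685
vertex -1.198 0.421 -1.59
endloop
endfacet
facet normal 0.858 -0.483 0.173
outer loop
vertex -1.198 0.421 -1.59
vertex -2.109 -1.079 -1.261
vertex -1.777 -0.813 -2.166
endloop
endfacet
facet normal 0.858 -0.483 0.173
outer loop
vertex -1.53 0.155 -0.685
vertex -2.109 -1.079 -1.261
vertex -1.198 0.421 -1.59
endloop
endfacet
facet normal -0.533 -0.484 -0.694
outer loop
vertex -2.099 1.454 -3.125
vertex -2.345 1.19 -2.752
vertex -2.476 1.644 -2.968
endloop
endfacet
facet normal 0.253 0.863 -0.437
outer loop
vertex -2.099 1.454 -3.125
vertex -2.476 1.644 -2.968
vertex -1.375 2.07 -1.488
endloop
endfacet
facet normal -0.534 -0.484 -0.693
outer loop
vertex -2.476 1.644 -2.968
vertex -2.345 1.19 -2.752
vertex -2.755 1.492 -2.647
endloop
endfacet
facet normal -0.426 0.903 0.057
outer loop
vertex -2.476 1.644 -2.968
vertex -2.755 1.492 -2.647
vertex -1.375 2.07 -1.488
endloop
endfacet
facet normal -0.534 -0.483 -0.694
outer loop
vertex -2.755 1.492 -2.647
vertex -2.345 1.19 -2.752
vertex -2.726 1.112 -2.405
endloop
endfacet
facet normal -0.684 0.354 0.638
outer loop
vertex -2.755 1.492 -2.647
vertex -2.726 1.112 -2.405
vertex -1.375 2.07 -1.488
endloop
endfacet
facet normal -0.533 -0.484 -0.694
outer loop
vertex -2.726 1.112 -2.405
vertex -2.345 1.19 -2.752
vertex -2.41 0.791 -2.424
endloop
endfacet
facet normal -0.326 -0.372 0.869
outer loop
vertex -2.726 1.112 -2.405
vertex -2.41 0.791 -2.424
vertex -1.375 2.07 -1.488
endloop
endfacet
facet normal -0.534 -0.484 -0.694
outer loop
vertex -2.41 0.791 -2.424
vertex -2.345 1.19 -2.752
vertex -2.045 0.77 -2.69
endloop
endfacet
facet normal 0.377 -0.726 0.575
outer loop
vertex -2.41 0.791 -2.424
vertex -2.045 0.77 -2.69
vertex -1.375 2.07 -1.488
endloop
endfacet
facet normal -0.534 -0.484 -0.694
outer loop
vertex -2.045 0.77 -2.69
vertex -2.345 1.19 -2.752
vertex -1.907 1.065 -3.002
endloop
endfacet
facet normal 0.897 -0.442 -0.022
outer loop
vertex -2.045 0.77 -2.69
vertex -1.907 1.065 -3.002
vertex -1.375 2.07 -1.488
endloop
endfacet
facet normal -0.534 -0.483 -0.694
outer loop
vertex -1.907 1.065 -3.002
vertex -2.345 1.19 -2.752
vertex -2.099 1.454 -3.125
endloop
endfacet
facet normal 0.841 0.266 -0.472
outer loop
vertex -1.907 1.065 -3.002
vertex -2.099 1.454 -3.125
vertex -1.375 2.07 -1.488
endloop
endfacet
facet normal 0.265 -0.356 -0.896
outer loop
vertex -2.559 -3.367 0.238
vertex -2.916 -3.729 0.276
vertex -3.03 -3.28 0.064
endloop
endfacet
facet normal 0.186 0.983 -0.011
outer loop
vertex -2.559 -3.367 0.238
vertex -3.03 -3.28 0.064
vertex -3.304 -3.211 1.584
endloop
endfacet
facet normal 0.267 -0.355 -0.896
outer loop
vertex -3.03 -3.28 0.064
vertex -2.916 -3.729 0.276
vertex -3.387 -3.642 0.101
endloop
endfacet
facet normal -0.711 0.685 -0.159
outer loop
vertex -3.03 -3.28 0.064
vertex -3.387 -3.642 0.101
vertex -3.304 -3.211 1.584
endloop
endfacet
facet normal 0.267 -0.354 -0.896
outer loop
vertex -3.387 -3.642 0.101
vertex -2.916 -3.729 0.276
vertex -3.273 -4.092 0.313
endloop
endfacet
facet normal -0.975 -0.195 0.111
outer loop
vertex -3.387 -3.642 0.101
vertex -3.273 -4.092 0.313
vertex -3.304 -3.211 1.584
endloop
endfacet
facet normal 0.267 -0.354 -0.896
outer loop
vertex -3.273 -4.092 0.313
vertex -2.916 -3.729 0.276
vertex -2.802 -4.179 0.488
endloop
endfacet
facet normal -0.340 -0.777 0.530
outer loop
vertex -3.273 -4.092 0.313
vertex -2.802 -4.179 0.488
vertex -3.304 -3.211 1.584
endloop
endfacet
facet normal 0.266 -0.355 -0.896
outer loop
vertex -2.802 -4.179 0.488
vertex -2.916 -3.729 0.276
vertex -2.445 -3.816 0.45
endloop
endfacet
facet normal 0.558 -0.478 0.678
outer loop
vertex -2.802 -4.179 0.488
vertex -2.445 -3.816 0.45
vertex -3.304 -3.211 1.584
endloop
endfacet
facet normal 0.265 -0.356 -0.896
outer loop
vertex -2.445 -3.816 0.45
vertex -2.916 -3.729 0.276
vertex -2.559 -3.367 0.238
endloop
endfacet
facet normal 0.820 0.401 0.408
outer loop
vertex -2.445 -3.816 0.45
vertex -2.559 -3.367 0.238
vertex -3.304 -3.211 1.584
endloop
endfacet

endsolid


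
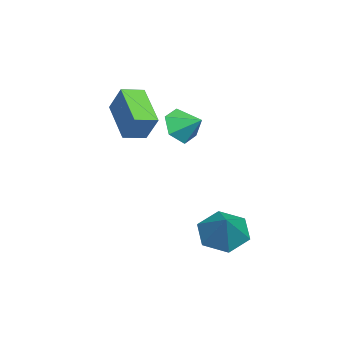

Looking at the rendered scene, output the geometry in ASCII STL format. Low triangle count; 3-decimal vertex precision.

solid 
facet normal -0.689 -0.178 -0.703
outer loop
vertex 2.58 1.69 -3.319
vertex 1.927 2.385 -2.855
vertex 2.605 2.711 -3.602
endloop
endfacet
facet normal 0.962 -0.095 -0.258
outer loop
vertex 2.58 1.69 -3.319
vertex 2.605 2.711 -3.602
vertex 3.133 2.695 -1.625
endloop
endfacet
facet normal -0.689 -0.177 -0.703
outer loop
vertex 2.605 2.711 -3.602
vertex 1.927 2.385 -2.855
vertex 1.953 3.406 -3.138
endloop
endfacet
facet normal 0.659 0.732 -0.170
outer loop
vertex 2.605 2.711 -3.602
vertex 1.953 3.406 -3.138
vertex 3.133 2.695 -1.625
endloop
endfacet
facet normal -0.689 -0.177 -0.703
outer loop
vertex 1.953 3.406 -3.138
vertex 1.927 2.385 -2.855
vertex 1.275 3.08 -2.391
endloop
endfacet
facet normal 0.018 0.910 0.414
outer loop
vertex 1.953 3.406 -3.138
vertex 1.275 3.08 -2.391
vertex 3.133 2.695 -1.625
endloop
endfacet
facet normal -0.689 -0.177 -0.703
outer loop
vertex 1.275 3.08 -2.391
vertex 1.927 2.385 -2.855
vertex 1.249 2.059 -2.109
endloop
endfacet
facet normal -0.322 0.260 0.911
outer loop
vertex 1.275 3.08 -2.391
vertex 1.249 2.059 -2.109
vertex 3.133 2.695 -1.625
endloop
endfacet
facet normal -0.688 -0.177 -0.703
outer loop
vertex 1.249 2.059 -2.109
vertex 1.927 2.385 -2.855
vertex 1.902 1.364 -2.573
endloop
endfacet
facet normal -0.020 -0.568 0.823
outer loop
vertex 1.249 2.059 -2.109
vertex 1.902 1.364 -2.573
vertex 3.133 2.695 -1.625
endloop
endfacet
facet normal -0.688 -0.177 -0.703
outer loop
vertex 1.902 1.364 -2.573
vertex 1.927 2.385 -2.855
vertex 2.58 1.69 -3.319
endloop
endfacet
facet normal 0.622 -0.746 0.239
outer loop
vertex 1.902 1.364 -2.573
vertex 2.58 1.69 -3.319
vertex 3.133 2.695 -1.625
endloop
endfacet
facet normal -0.339 -0.806 -0.485
outer loop
vertex 0.422 0.571 1.002
vertex -0.03 0.318 1.739
vertex -0.424 0.85 1.129
endloop
endfacet
facet normal 0.223 0.874 -0.432
outer loop
vertex 0.422 0.571 1.002
vertex -0.424 0.85 1.129
vertex 0.35 1.222 2.281
endloop
endfacet
facet normal -0.338 -0.807 -0.485
outer loop
vertex -0.424 0.85 1.129
vertex -0.03 0.318 1.739
vertex -0.876 0.597 1.865
endloop
endfacet
facet normal -0.460 0.888 0.023
outer loop
vertex -0.424 0.85 1.129
vertex -0.876 0.597 1.865
vertex 0.35 1.222 2.281
endloop
endfacet
facet normal -0.338 -0.807 -0.484
outer loop
vertex -0.876 0.597 1.865
vertex -0.03 0.318 1.739
vertex -0.481 0.066 2.475
endloop
endfacet
facet normal -0.490 0.475 0.731
outer loop
vertex -0.876 0.597 1.865
vertex -0.481 0.066 2.475
vertex 0.35 1.222 2.281
endloop
endfacet
facet normal -0.339 -0.807 -0.484
outer loop
vertex -0.481 0.066 2.475
vertex -0.03 0.318 1.739
vertex 0.365 -0.213 2.348
endloop
endfacet
facet normal 0.164 0.048 0.985
outer loop
vertex -0.481 0.066 2.475
vertex 0.365 -0.213 2.348
vertex 0.35 1.222 2.281
endloop
endfacet
facet normal -0.338 -0.807 -0.484
outer loop
vertex 0.365 -0.213 2.348
vertex -0.03 0.318 1.739
vertex 0.817 0.039 1.612
endloop
endfacet
facet normal 0.846 0.034 0.531
outer loop
vertex 0.365 -0.213 2.348
vertex 0.817 0.039 1.612
vertex 0.35 1.222 2.281
endloop
endfacet
facet normal -0.338 -0.807 -0.484
outer loop
vertex 0.817 0.039 1.612
vertex -0.03 0.318 1.739
vertex 0.422 0.571 1.002
endloop
endfacet
facet normal 0.877 0.447 -0.178
outer loop
vertex 0.817 0.039 1.612
vertex 0.422 0.571 1.002
vertex 0.35 1.222 2.281
endloop
endfacet
facet normal -0.751 -0.444 0.489
outer loop
vertex -1.748 -2.447 2.855
vertex -2.353 -1.636 2.663
vertex -2.165 -3.036 1.679
endloop
endfacet
facet normal 0.588 -0.787 0.186
outer loop
vertex -0.627 -2.124 0.677
vertex -1.748 -2.447 2.855
vertex -2.165 -3.036 1.679
endloop
endfacet
facet normal -0.751 -0.444 0.489
outer loop
vertex -2.165 -3.036 1.679
vertex -2.353 -1.636 2.663
vertex -2.77 -2.225 1.487
endloop
endfacet
facet normal -0.302 -0.427 -0.852
outer loop
vertex -2.77 -2.225 1.487
vertex -0.627 -2.124 0.677
vertex -2.165 -3.036 1.679
endloop
endfacet
facet normal 0.302 0.427 0.852
outer loop
vertex -1.748 -2.447 2.855
vertex -0.815 -0.724 1.661
vertex -2.353 -1.636 2.663
endloop
endfacet
facet normal 0.588 -0.787 0.186
outer loop
vertex -0.21 -1.535 1.853
vertex -1.748 -2.447 2.855
vertex -0.627 -2.124 0.677
endloop
endfacet
facet normal 0.302 0.427 0.852
outer loop
vertex -0.21 -1.535 1.853
vertex -0.815 -0.724 1.661
vertex -1.748 -2.447 2.855
endloop
endfacet
facet normal -0.588 0.787 -0.186
outer loop
vertex -2.353 -1.636 2.663
vertex -0.815 -0.724 1.661
vertex -2.77 -2.225 1.487
endloop
endfacet
facet normal -0.302 -0.427 -0.852
outer loop
vertex -1.232 -1.313 0.485
vertex -0.627 -2.124 0.677
vertex -2.77 -2.225 1.487
endloop
endfacet
facet normal -0.588 0.787 -0.186
outer loop
vertex -2.77 -2.225 1.487
vertex -0.815 -0.724 1.661
vertex -1.232 -1.313 0.485
endloop
endfacet
facet normal 0.751 0.444 -0.489
outer loop
vertex -1.232 -1.313 0.485
vertex -0.21 -1.535 1.853
vertex -0.627 -2.124 0.677
endloop
endfacet
facet normal 0.751 0.444 -0.489
outer loop
vertex -0.815 -0.724 1.661
vertex -0.21 -1.535 1.853
vertex -1.232 -1.313 0.485
endloop
endfacet

endsolid


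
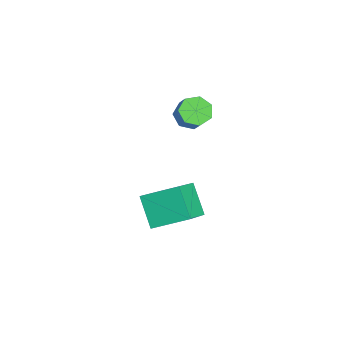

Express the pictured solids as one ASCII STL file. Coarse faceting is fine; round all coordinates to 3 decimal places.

solid 
facet normal -0.687 -0.213 0.695
outer loop
vertex 0.291 -4.01 -1.75
vertex 0.588 -2.259 -0.92
vertex -1.158 -3.202 -2.936
endloop
endfacet
facet normal -0.152 -0.893 -0.423
outer loop
vertex 0.072 -2.821 -4.18
vertex 0.291 -4.01 -1.75
vertex -1.158 -3.202 -2.936
endloop
endfacet
facet normal -0.687 -0.212 0.695
outer loop
vertex -1.158 -3.202 -2.936
vertex 0.588 -2.259 -0.92
vertex -0.861 -1.451 -2.107
endloop
endfacet
facet normal -0.711 0.396 -0.582
outer loop
vertex -0.861 -1.451 -2.107
vertex 0.072 -2.821 -4.18
vertex -1.158 -3.202 -2.936
endloop
endfacet
facet normal 0.711 -0.396 0.581
outer loop
vertex 0.291 -4.01 -1.75
vertex 1.818 -1.878 -2.164
vertex 0.588 -2.259 -0.92
endloop
endfacet
facet normal -0.151 -0.893 -0.423
outer loop
vertex 1.521 -3.629 -2.993
vertex 0.291 -4.01 -1.75
vertex 0.072 -2.821 -4.18
endloop
endfacet
facet normal 0.711 -0.396 0.582
outer loop
vertex 1.521 -3.629 -2.993
vertex 1.818 -1.878 -2.164
vertex 0.291 -4.01 -1.75
endloop
endfacet
facet normal 0.151 0.893 0.423
outer loop
vertex 0.588 -2.259 -0.92
vertex 1.818 -1.878 -2.164
vertex -0.861 -1.451 -2.107
endloop
endfacet
facet normal -0.710 0.396 -0.582
outer loop
vertex 0.369 -1.07 -3.35
vertex 0.072 -2.821 -4.18
vertex -0.861 -1.451 -2.107
endloop
endfacet
facet normal 0.151 0.893 0.424
outer loop
vertex -0.861 -1.451 -2.107
vertex 1.818 -1.878 -2.164
vertex 0.369 -1.07 -3.35
endloop
endfacet
facet normal 0.687 0.213 -0.694
outer loop
vertex 0.369 -1.07 -3.35
vertex 1.521 -3.629 -2.993
vertex 0.072 -2.821 -4.18
endloop
endfacet
facet normal 0.687 0.212 -0.695
outer loop
vertex 1.818 -1.878 -2.164
vertex 1.521 -3.629 -2.993
vertex 0.369 -1.07 -3.35
endloop
endfacet
facet normal -0.649 -0.117 -0.752
outer loop
vertex -1.498 -2.033 1.563
vertex -1.984 -1.478 1.896
vertex -1.385 -1.369 1.362
endloop
endfacet
facet normal 0.744 -0.306 -0.594
outer loop
vertex -1.498 -2.033 1.563
vertex -1.385 -1.369 1.362
vertex -0.629 -1.877 2.571
endloop
endfacet
facet normal 0.744 -0.306 -0.594
outer loop
vertex -0.629 -1.877 2.571
vertex -1.385 -1.369 1.362
vertex -0.516 -1.213 2.37
endloop
endfacet
facet normal 0.648 0.117 0.752
outer loop
vertex -0.629 -1.877 2.571
vertex -0.516 -1.213 2.37
vertex -1.116 -1.322 2.904
endloop
endfacet
facet normal -0.649 -0.117 -0.752
outer loop
vertex -1.385 -1.369 1.362
vertex -1.984 -1.478 1.896
vertex -1.724 -0.787 1.564
endloop
endfacet
facet normal 0.589 0.549 -0.593
outer loop
vertex -1.385 -1.369 1.362
vertex -1.724 -0.787 1.564
vertex -0.516 -1.213 2.37
endloop
endfacet
facet normal 0.589 0.549 -0.593
outer loop
vertex -0.516 -1.213 2.37
vertex -1.724 -0.787 1.564
vertex -0.855 -0.631 2.572
endloop
endfacet
facet normal 0.648 0.117 0.752
outer loop
vertex -0.516 -1.213 2.37
vertex -0.855 -0.631 2.572
vertex -1.116 -1.322 2.904
endloop
endfacet
facet normal -0.648 -0.118 -0.753
outer loop
vertex -1.724 -0.787 1.564
vertex -1.984 -1.478 1.896
vertex -2.259 -0.726 2.015
endloop
endfacet
facet normal -0.009 0.989 -0.145
outer loop
vertex -1.724 -0.787 1.564
vertex -2.259 -0.726 2.015
vertex -0.855 -0.631 2.572
endloop
endfacet
facet normal -0.009 0.989 -0.146
outer loop
vertex -0.855 -0.631 2.572
vertex -2.259 -0.726 2.015
vertex -1.39 -0.569 3.023
endloop
endfacet
facet normal 0.648 0.117 0.753
outer loop
vertex -0.855 -0.631 2.572
vertex -1.39 -0.569 3.023
vertex -1.116 -1.322 2.904
endloop
endfacet
facet normal -0.648 -0.118 -0.752
outer loop
vertex -2.259 -0.726 2.015
vertex -1.984 -1.478 1.896
vertex -2.587 -1.231 2.377
endloop
endfacet
facet normal -0.601 0.685 0.411
outer loop
vertex -2.259 -0.726 2.015
vertex -2.587 -1.231 2.377
vertex -1.39 -0.569 3.023
endloop
endfacet
facet normal -0.601 0.685 0.411
outer loop
vertex -1.39 -0.569 3.023
vertex -2.587 -1.231 2.377
vertex -1.718 -1.074 3.385
endloop
endfacet
facet normal 0.649 0.117 0.752
outer loop
vertex -1.39 -0.569 3.023
vertex -1.718 -1.074 3.385
vertex -1.116 -1.322 2.904
endloop
endfacet
facet normal -0.648 -0.117 -0.752
outer loop
vertex -2.587 -1.231 2.377
vertex -1.984 -1.478 1.896
vertex -2.462 -1.922 2.377
endloop
endfacet
facet normal -0.740 -0.134 0.659
outer loop
vertex -2.587 -1.231 2.377
vertex -2.462 -1.922 2.377
vertex -1.718 -1.074 3.385
endloop
endfacet
facet normal -0.740 -0.134 0.659
outer loop
vertex -1.718 -1.074 3.385
vertex -2.462 -1.922 2.377
vertex -1.593 -1.766 3.385
endloop
endfacet
facet normal 0.649 0.117 0.752
outer loop
vertex -1.718 -1.074 3.385
vertex -1.593 -1.766 3.385
vertex -1.116 -1.322 2.904
endloop
endfacet
facet normal -0.649 -0.116 -0.752
outer loop
vertex -2.462 -1.922 2.377
vertex -1.984 -1.478 1.896
vertex -1.977 -2.28 2.014
endloop
endfacet
facet normal -0.323 -0.853 0.410
outer loop
vertex -2.462 -1.922 2.377
vertex -1.977 -2.28 2.014
vertex -1.593 -1.766 3.385
endloop
endfacet
facet normal -0.321 -0.854 0.410
outer loop
vertex -1.593 -1.766 3.385
vertex -1.977 -2.28 2.014
vertex -1.108 -2.123 3.022
endloop
endfacet
facet normal 0.649 0.117 0.752
outer loop
vertex -1.593 -1.766 3.385
vertex -1.108 -2.123 3.022
vertex -1.116 -1.322 2.904
endloop
endfacet
facet normal -0.648 -0.116 -0.752
outer loop
vertex -1.977 -2.28 2.014
vertex -1.984 -1.478 1.896
vertex -1.498 -2.033 1.563
endloop
endfacet
facet normal 0.340 -0.929 -0.148
outer loop
vertex -1.977 -2.28 2.014
vertex -1.498 -2.033 1.563
vertex -1.108 -2.123 3.022
endloop
endfacet
facet normal 0.338 -0.929 -0.148
outer loop
vertex -1.108 -2.123 3.022
vertex -1.498 -2.033 1.563
vertex -0.629 -1.877 2.571
endloop
endfacet
facet normal 0.648 0.117 0.752
outer loop
vertex -1.108 -2.123 3.022
vertex -0.629 -1.877 2.571
vertex -1.116 -1.322 2.904
endloop
endfacet

endsolid


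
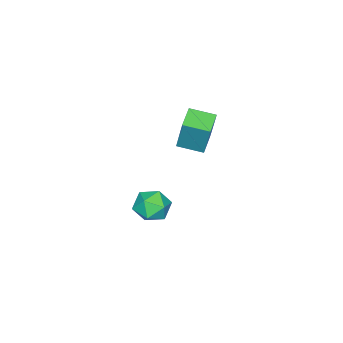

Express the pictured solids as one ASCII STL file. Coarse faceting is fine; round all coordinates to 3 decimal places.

solid 
facet normal -0.385 0.716 0.583
outer loop
vertex -2.534 -2.395 -3.888
vertex -2.185 -2.916 -3.018
vertex -1.557 -2.19 -3.495
endloop
endfacet
facet normal -0.186 0.981 -0.048
outer loop
vertex -2.534 -2.395 -3.888
vertex -1.557 -2.19 -3.495
vertex -1.703 -2.27 -4.555
endloop
endfacet
facet normal -0.542 0.629 -0.558
outer loop
vertex -2.534 -2.395 -3.888
vertex -1.703 -2.27 -4.555
vertex -2.421 -3.046 -4.732
endloop
endfacet
facet normal -0.960 0.145 -0.240
outer loop
vertex -2.534 -2.395 -3.888
vertex -2.421 -3.046 -4.732
vertex -2.719 -3.446 -3.783
endloop
endfacet
facet normal -0.863 0.198 0.465
outer loop
vertex -2.534 -2.395 -3.888
vertex -2.719 -3.446 -3.783
vertex -2.185 -2.916 -3.018
endloop
endfacet
facet normal 0.509 0.850 -0.134
outer loop
vertex -1.703 -2.27 -4.555
vertex -1.557 -2.19 -3.495
vertex -0.841 -2.714 -4.097
endloop
endfacet
facet normal 0.190 0.419 0.888
outer loop
vertex -1.557 -2.19 -3.495
vertex -2.185 -2.916 -3.018
vertex -1.139 -3.114 -3.148
endloop
endfacet
facet normal -0.584 -0.416 0.696
outer loop
vertex -2.185 -2.916 -3.018
vertex -2.719 -3.446 -3.783
vertex -1.857 -3.89 -3.325
endloop
endfacet
facet normal -0.742 -0.502 -0.445
outer loop
vertex -2.719 -3.446 -3.783
vertex -2.421 -3.046 -4.732
vertex -2.003 -3.97 -4.385
endloop
endfacet
facet normal -0.066 0.280 -0.958
outer loop
vertex -2.421 -3.046 -4.732
vertex -1.703 -2.27 -4.555
vertex -1.375 -3.244 -4.862
endloop
endfacet
facet normal 0.960 -0.145 0.240
outer loop
vertex -1.026 -3.765 -3.992
vertex -0.841 -2.714 -4.097
vertex -1.139 -3.114 -3.148
endloop
endfacet
facet normal 0.542 -0.629 0.558
outer loop
vertex -1.026 -3.765 -3.992
vertex -1.139 -3.114 -3.148
vertex -1.857 -3.89 -3.325
endloop
endfacet
facet normal 0.186 -0.981 0.048
outer loop
vertex -1.026 -3.765 -3.992
vertex -1.857 -3.89 -3.325
vertex -2.003 -3.97 -4.385
endloop
endfacet
facet normal 0.385 -0.716 -0.583
outer loop
vertex -1.026 -3.765 -3.992
vertex -2.003 -3.97 -4.385
vertex -1.375 -3.244 -4.862
endloop
endfacet
facet normal 0.863 -0.198 -0.465
outer loop
vertex -1.026 -3.765 -3.992
vertex -1.375 -3.244 -4.862
vertex -0.841 -2.714 -4.097
endloop
endfacet
facet normal 0.742 0.502 0.445
outer loop
vertex -1.139 -3.114 -3.148
vertex -0.841 -2.714 -4.097
vertex -1.557 -2.19 -3.495
endloop
endfacet
facet normal 0.066 -0.280 0.958
outer loop
vertex -1.857 -3.89 -3.325
vertex -1.139 -3.114 -3.148
vertex -2.185 -2.916 -3.018
endloop
endfacet
facet normal -0.509 -0.850 0.134
outer loop
vertex -2.003 -3.97 -4.385
vertex -1.857 -3.89 -3.325
vertex -2.719 -3.446 -3.783
endloop
endfacet
facet normal -0.190 -0.419 -0.888
outer loop
vertex -1.375 -3.244 -4.862
vertex -2.003 -3.97 -4.385
vertex -2.421 -3.046 -4.732
endloop
endfacet
facet normal 0.584 0.416 -0.696
outer loop
vertex -0.841 -2.714 -4.097
vertex -1.375 -3.244 -4.862
vertex -1.703 -2.27 -4.555
endloop
endfacet
facet normal -0.921 -0.327 0.210
outer loop
vertex -2.899 -1.65 3.333
vertex -3.409 -0.386 3.062
vertex -3.156 -2.169 1.398
endloop
endfacet
facet normal 0.367 -0.909 0.195
outer loop
vertex -1.931 -1.734 1.118
vertex -2.899 -1.65 3.333
vertex -3.156 -2.169 1.398
endloop
endfacet
facet normal -0.921 -0.327 0.211
outer loop
vertex -3.156 -2.169 1.398
vertex -3.409 -0.386 3.062
vertex -3.667 -0.905 1.127
endloop
endfacet
facet normal -0.128 -0.257 -0.958
outer loop
vertex -3.667 -0.905 1.127
vertex -1.931 -1.734 1.118
vertex -3.156 -2.169 1.398
endloop
endfacet
facet normal 0.128 0.257 0.958
outer loop
vertex -2.899 -1.65 3.333
vertex -2.184 0.049 2.782
vertex -3.409 -0.386 3.062
endloop
endfacet
facet normal 0.367 -0.909 0.195
outer loop
vertex -1.673 -1.215 3.053
vertex -2.899 -1.65 3.333
vertex -1.931 -1.734 1.118
endloop
endfacet
facet normal 0.128 0.257 0.958
outer loop
vertex -1.673 -1.215 3.053
vertex -2.184 0.049 2.782
vertex -2.899 -1.65 3.333
endloop
endfacet
facet normal -0.367 0.909 -0.195
outer loop
vertex -3.409 -0.386 3.062
vertex -2.184 0.049 2.782
vertex -3.667 -0.905 1.127
endloop
endfacet
facet normal -0.128 -0.257 -0.958
outer loop
vertex -2.441 -0.47 0.847
vertex -1.931 -1.734 1.118
vertex -3.667 -0.905 1.127
endloop
endfacet
facet normal -0.367 0.909 -0.195
outer loop
vertex -3.667 -0.905 1.127
vertex -2.184 0.049 2.782
vertex -2.441 -0.47 0.847
endloop
endfacet
facet normal 0.921 0.327 -0.210
outer loop
vertex -2.441 -0.47 0.847
vertex -1.673 -1.215 3.053
vertex -1.931 -1.734 1.118
endloop
endfacet
facet normal 0.921 0.327 -0.210
outer loop
vertex -2.184 0.049 2.782
vertex -1.673 -1.215 3.053
vertex -2.441 -0.47 0.847
endloop
endfacet

endsolid


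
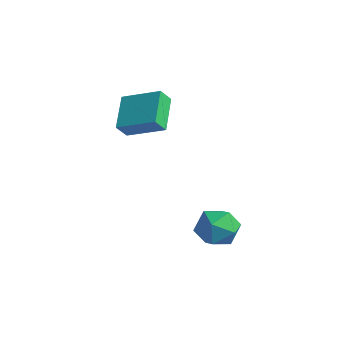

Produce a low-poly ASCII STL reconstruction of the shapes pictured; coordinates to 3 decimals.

solid 
facet normal -0.812 -0.448 -0.373
outer loop
vertex -3.659 -0.907 3.974
vertex -3.653 -0.356 3.3
vertex -2.598 -2.057 3.045
endloop
endfacet
facet normal -0.008 -0.633 0.774
outer loop
vertex -1.087 -1.224 3.74
vertex -3.659 -0.907 3.974
vertex -2.598 -2.057 3.045
endloop
endfacet
facet normal -0.812 -0.448 -0.374
outer loop
vertex -2.598 -2.057 3.045
vertex -3.653 -0.356 3.3
vertex -2.591 -1.506 2.371
endloop
endfacet
facet normal 0.583 -0.632 -0.511
outer loop
vertex -2.591 -1.506 2.371
vertex -1.087 -1.224 3.74
vertex -2.598 -2.057 3.045
endloop
endfacet
facet normal -0.583 0.631 0.511
outer loop
vertex -3.659 -0.907 3.974
vertex -2.142 0.477 3.995
vertex -3.653 -0.356 3.3
endloop
endfacet
facet normal -0.008 -0.633 0.774
outer loop
vertex -2.149 -0.074 4.669
vertex -3.659 -0.907 3.974
vertex -1.087 -1.224 3.74
endloop
endfacet
facet normal -0.583 0.632 0.510
outer loop
vertex -2.149 -0.074 4.669
vertex -2.142 0.477 3.995
vertex -3.659 -0.907 3.974
endloop
endfacet
facet normal 0.007 0.633 -0.774
outer loop
vertex -3.653 -0.356 3.3
vertex -2.142 0.477 3.995
vertex -2.591 -1.506 2.371
endloop
endfacet
facet normal 0.583 -0.631 -0.511
outer loop
vertex -1.081 -0.673 3.066
vertex -1.087 -1.224 3.74
vertex -2.591 -1.506 2.371
endloop
endfacet
facet normal 0.008 0.633 -0.774
outer loop
vertex -2.591 -1.506 2.371
vertex -2.142 0.477 3.995
vertex -1.081 -0.673 3.066
endloop
endfacet
facet normal 0.812 0.448 0.374
outer loop
vertex -1.081 -0.673 3.066
vertex -2.149 -0.074 4.669
vertex -1.087 -1.224 3.74
endloop
endfacet
facet normal 0.812 0.447 0.374
outer loop
vertex -2.142 0.477 3.995
vertex -2.149 -0.074 4.669
vertex -1.081 -0.673 3.066
endloop
endfacet
facet normal -0.359 0.374 0.855
outer loop
vertex 1.489 0.121 -0.86
vertex 1.475 -0.845 -0.444
vertex 2.332 -0.244 -0.347
endloop
endfacet
facet normal 0.052 0.852 0.520
outer loop
vertex 1.489 0.121 -0.86
vertex 2.332 -0.244 -0.347
vertex 2.453 0.295 -1.242
endloop
endfacet
facet normal -0.225 0.966 -0.128
outer loop
vertex 1.489 0.121 -0.86
vertex 2.453 0.295 -1.242
vertex 1.671 0.027 -1.891
endloop
endfacet
facet normal -0.807 0.558 -0.193
outer loop
vertex 1.489 0.121 -0.86
vertex 1.671 0.027 -1.891
vertex 1.066 -0.677 -1.398
endloop
endfacet
facet normal -0.889 0.192 0.415
outer loop
vertex 1.489 0.121 -0.86
vertex 1.066 -0.677 -1.398
vertex 1.475 -0.845 -0.444
endloop
endfacet
facet normal 0.700 0.566 0.435
outer loop
vertex 2.453 0.295 -1.242
vertex 2.332 -0.244 -0.347
vertex 3.034 -0.563 -1.062
endloop
endfacet
facet normal 0.036 -0.209 0.977
outer loop
vertex 2.332 -0.244 -0.347
vertex 1.475 -0.845 -0.444
vertex 2.429 -1.267 -0.569
endloop
endfacet
facet normal -0.823 -0.502 0.265
outer loop
vertex 1.475 -0.845 -0.444
vertex 1.066 -0.677 -1.398
vertex 1.647 -1.535 -1.218
endloop
endfacet
facet normal -0.690 0.090 -0.718
outer loop
vertex 1.066 -0.677 -1.398
vertex 1.671 0.027 -1.891
vertex 1.768 -0.996 -2.113
endloop
endfacet
facet normal 0.251 0.750 -0.612
outer loop
vertex 1.671 0.027 -1.891
vertex 2.453 0.295 -1.242
vertex 2.625 -0.395 -2.016
endloop
endfacet
facet normal 0.807 -0.558 0.193
outer loop
vertex 2.611 -1.361 -1.6
vertex 3.034 -0.563 -1.062
vertex 2.429 -1.267 -0.569
endloop
endfacet
facet normal 0.225 -0.966 0.128
outer loop
vertex 2.611 -1.361 -1.6
vertex 2.429 -1.267 -0.569
vertex 1.647 -1.535 -1.218
endloop
endfacet
facet normal -0.052 -0.852 -0.520
outer loop
vertex 2.611 -1.361 -1.6
vertex 1.647 -1.535 -1.218
vertex 1.768 -0.996 -2.113
endloop
endfacet
facet normal 0.359 -0.374 -0.855
outer loop
vertex 2.611 -1.361 -1.6
vertex 1.768 -0.996 -2.113
vertex 2.625 -0.395 -2.016
endloop
endfacet
facet normal 0.889 -0.192 -0.415
outer loop
vertex 2.611 -1.361 -1.6
vertex 2.625 -0.395 -2.016
vertex 3.034 -0.563 -1.062
endloop
endfacet
facet normal 0.690 -0.090 0.718
outer loop
vertex 2.429 -1.267 -0.569
vertex 3.034 -0.563 -1.062
vertex 2.332 -0.244 -0.347
endloop
endfacet
facet normal -0.251 -0.750 0.612
outer loop
vertex 1.647 -1.535 -1.218
vertex 2.429 -1.267 -0.569
vertex 1.475 -0.845 -0.444
endloop
endfacet
facet normal -0.700 -0.566 -0.435
outer loop
vertex 1.768 -0.996 -2.113
vertex 1.647 -1.535 -1.218
vertex 1.066 -0.677 -1.398
endloop
endfacet
facet normal -0.036 0.209 -0.977
outer loop
vertex 2.625 -0.395 -2.016
vertex 1.768 -0.996 -2.113
vertex 1.671 0.027 -1.891
endloop
endfacet
facet normal 0.823 0.502 -0.265
outer loop
vertex 3.034 -0.563 -1.062
vertex 2.625 -0.395 -2.016
vertex 2.453 0.295 -1.242
endloop
endfacet

endsolid


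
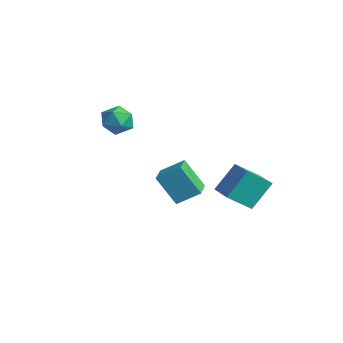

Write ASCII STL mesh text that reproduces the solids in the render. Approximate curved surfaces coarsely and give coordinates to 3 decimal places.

solid 
facet normal -0.687 0.608 0.397
outer loop
vertex -2.186 -2.713 2.235
vertex -1.738 -2.636 2.892
vertex -1.642 -2.129 2.282
endloop
endfacet
facet normal -0.682 0.660 -0.314
outer loop
vertex -2.186 -2.713 2.235
vertex -1.642 -2.129 2.282
vertex -1.728 -2.541 1.603
endloop
endfacet
facet normal -0.811 0.012 -0.585
outer loop
vertex -2.186 -2.713 2.235
vertex -1.728 -2.541 1.603
vertex -1.876 -3.303 1.793
endloop
endfacet
facet normal -0.897 -0.441 -0.041
outer loop
vertex -2.186 -2.713 2.235
vertex -1.876 -3.303 1.793
vertex -1.883 -3.362 2.59
endloop
endfacet
facet normal -0.820 -0.072 0.568
outer loop
vertex -2.186 -2.713 2.235
vertex -1.883 -3.362 2.59
vertex -1.738 -2.636 2.892
endloop
endfacet
facet normal -0.026 0.856 -0.516
outer loop
vertex -1.728 -2.541 1.603
vertex -1.642 -2.129 2.282
vertex -0.997 -2.358 1.87
endloop
endfacet
facet normal -0.035 0.771 0.635
outer loop
vertex -1.642 -2.129 2.282
vertex -1.738 -2.636 2.892
vertex -1.004 -2.417 2.667
endloop
endfacet
facet normal -0.250 -0.329 0.911
outer loop
vertex -1.738 -2.636 2.892
vertex -1.883 -3.362 2.59
vertex -1.152 -3.179 2.857
endloop
endfacet
facet normal -0.374 -0.925 -0.072
outer loop
vertex -1.883 -3.362 2.59
vertex -1.876 -3.303 1.793
vertex -1.238 -3.591 2.178
endloop
endfacet
facet normal -0.235 -0.192 -0.953
outer loop
vertex -1.876 -3.303 1.793
vertex -1.728 -2.541 1.603
vertex -1.142 -3.084 1.568
endloop
endfacet
facet normal 0.897 0.441 0.041
outer loop
vertex -0.694 -3.007 2.225
vertex -0.997 -2.358 1.87
vertex -1.004 -2.417 2.667
endloop
endfacet
facet normal 0.811 -0.012 0.585
outer loop
vertex -0.694 -3.007 2.225
vertex -1.004 -2.417 2.667
vertex -1.152 -3.179 2.857
endloop
endfacet
facet normal 0.682 -0.660 0.314
outer loop
vertex -0.694 -3.007 2.225
vertex -1.152 -3.179 2.857
vertex -1.238 -3.591 2.178
endloop
endfacet
facet normal 0.687 -0.608 -0.397
outer loop
vertex -0.694 -3.007 2.225
vertex -1.238 -3.591 2.178
vertex -1.142 -3.084 1.568
endloop
endfacet
facet normal 0.820 0.072 -0.568
outer loop
vertex -0.694 -3.007 2.225
vertex -1.142 -3.084 1.568
vertex -0.997 -2.358 1.87
endloop
endfacet
facet normal 0.374 0.925 0.072
outer loop
vertex -1.004 -2.417 2.667
vertex -0.997 -2.358 1.87
vertex -1.642 -2.129 2.282
endloop
endfacet
facet normal 0.235 0.192 0.953
outer loop
vertex -1.152 -3.179 2.857
vertex -1.004 -2.417 2.667
vertex -1.738 -2.636 2.892
endloop
endfacet
facet normal 0.026 -0.856 0.516
outer loop
vertex -1.238 -3.591 2.178
vertex -1.152 -3.179 2.857
vertex -1.883 -3.362 2.59
endloop
endfacet
facet normal 0.035 -0.771 -0.635
outer loop
vertex -1.142 -3.084 1.568
vertex -1.238 -3.591 2.178
vertex -1.876 -3.303 1.793
endloop
endfacet
facet normal 0.250 0.329 -0.911
outer loop
vertex -0.997 -2.358 1.87
vertex -1.142 -3.084 1.568
vertex -1.728 -2.541 1.603
endloop
endfacet
facet normal -0.990 0.088 -0.114
outer loop
vertex 1.653 0.889 0.295
vertex 1.834 1.914 -0.483
vertex 1.71 -0.036 -0.909
endloop
endfacet
facet normal -0.140 -0.788 0.599
outer loop
vertex 3.026 -0.154 -0.757
vertex 1.653 0.889 0.295
vertex 1.71 -0.036 -0.909
endloop
endfacet
facet normal -0.990 0.088 -0.114
outer loop
vertex 1.71 -0.036 -0.909
vertex 1.834 1.914 -0.483
vertex 1.891 0.989 -1.688
endloop
endfacet
facet normal 0.037 -0.609 -0.792
outer loop
vertex 1.891 0.989 -1.688
vertex 3.026 -0.154 -0.757
vertex 1.71 -0.036 -0.909
endloop
endfacet
facet normal -0.037 0.608 0.793
outer loop
vertex 1.653 0.889 0.295
vertex 3.15 1.796 -0.331
vertex 1.834 1.914 -0.483
endloop
endfacet
facet normal -0.140 -0.789 0.599
outer loop
vertex 2.969 0.771 0.448
vertex 1.653 0.889 0.295
vertex 3.026 -0.154 -0.757
endloop
endfacet
facet normal -0.038 0.609 0.792
outer loop
vertex 2.969 0.771 0.448
vertex 3.15 1.796 -0.331
vertex 1.653 0.889 0.295
endloop
endfacet
facet normal 0.140 0.789 -0.599
outer loop
vertex 1.834 1.914 -0.483
vertex 3.15 1.796 -0.331
vertex 1.891 0.989 -1.688
endloop
endfacet
facet normal 0.038 -0.608 -0.793
outer loop
vertex 3.207 0.871 -1.535
vertex 3.026 -0.154 -0.757
vertex 1.891 0.989 -1.688
endloop
endfacet
facet normal 0.140 0.788 -0.599
outer loop
vertex 1.891 0.989 -1.688
vertex 3.15 1.796 -0.331
vertex 3.207 0.871 -1.535
endloop
endfacet
facet normal 0.990 -0.088 0.114
outer loop
vertex 3.207 0.871 -1.535
vertex 2.969 0.771 0.448
vertex 3.026 -0.154 -0.757
endloop
endfacet
facet normal 0.990 -0.088 0.114
outer loop
vertex 3.15 1.796 -0.331
vertex 2.969 0.771 0.448
vertex 3.207 0.871 -1.535
endloop
endfacet
facet normal -0.837 0.533 -0.128
outer loop
vertex -3.096 0.914 -1.442
vertex -2.469 1.568 -2.821
vertex -3.577 0.002 -2.094
endloop
endfacet
facet normal -0.380 -0.397 0.835
outer loop
vertex -2.431 -0.728 -1.919
vertex -3.096 0.914 -1.442
vertex -3.577 0.002 -2.094
endloop
endfacet
facet normal -0.837 0.533 -0.128
outer loop
vertex -3.577 0.002 -2.094
vertex -2.469 1.568 -2.821
vertex -2.95 0.656 -3.473
endloop
endfacet
facet normal -0.395 -0.748 -0.534
outer loop
vertex -2.95 0.656 -3.473
vertex -2.431 -0.728 -1.919
vertex -3.577 0.002 -2.094
endloop
endfacet
facet normal 0.395 0.748 0.534
outer loop
vertex -3.096 0.914 -1.442
vertex -1.323 0.838 -2.646
vertex -2.469 1.568 -2.821
endloop
endfacet
facet normal -0.380 -0.397 0.835
outer loop
vertex -1.95 0.184 -1.267
vertex -3.096 0.914 -1.442
vertex -2.431 -0.728 -1.919
endloop
endfacet
facet normal 0.395 0.748 0.534
outer loop
vertex -1.95 0.184 -1.267
vertex -1.323 0.838 -2.646
vertex -3.096 0.914 -1.442
endloop
endfacet
facet normal 0.380 0.397 -0.835
outer loop
vertex -2.469 1.568 -2.821
vertex -1.323 0.838 -2.646
vertex -2.95 0.656 -3.473
endloop
endfacet
facet normal -0.395 -0.748 -0.534
outer loop
vertex -1.804 -0.074 -3.298
vertex -2.431 -0.728 -1.919
vertex -2.95 0.656 -3.473
endloop
endfacet
facet normal 0.380 0.397 -0.835
outer loop
vertex -2.95 0.656 -3.473
vertex -1.323 0.838 -2.646
vertex -1.804 -0.074 -3.298
endloop
endfacet
facet normal 0.837 -0.533 0.128
outer loop
vertex -1.804 -0.074 -3.298
vertex -1.95 0.184 -1.267
vertex -2.431 -0.728 -1.919
endloop
endfacet
facet normal 0.837 -0.533 0.128
outer loop
vertex -1.323 0.838 -2.646
vertex -1.95 0.184 -1.267
vertex -1.804 -0.074 -3.298
endloop
endfacet

endsolid


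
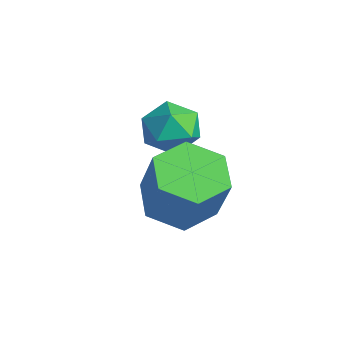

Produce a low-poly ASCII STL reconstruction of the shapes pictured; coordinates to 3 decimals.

solid 
facet normal 0.034 0.999 0.009
outer loop
vertex 1.268 1.052 -0.768
vertex 0.455 1.077 -0.451
vertex 1.135 1.049 0.095
endloop
endfacet
facet normal 0.684 0.722 0.108
outer loop
vertex 1.268 1.052 -0.768
vertex 1.135 1.049 0.095
vertex 1.741 0.527 -0.255
endloop
endfacet
facet normal 0.836 0.308 -0.455
outer loop
vertex 1.268 1.052 -0.768
vertex 1.741 0.527 -0.255
vertex 1.435 0.232 -1.017
endloop
endfacet
facet normal 0.279 0.331 -0.902
outer loop
vertex 1.268 1.052 -0.768
vertex 1.435 0.232 -1.017
vertex 0.64 0.572 -1.138
endloop
endfacet
facet normal -0.217 0.758 -0.615
outer loop
vertex 1.268 1.052 -0.768
vertex 0.64 0.572 -1.138
vertex 0.455 1.077 -0.451
endloop
endfacet
facet normal 0.660 0.305 0.687
outer loop
vertex 1.741 0.527 -0.255
vertex 1.135 1.049 0.095
vertex 1.22 0.228 0.378
endloop
endfacet
facet normal -0.391 0.755 0.526
outer loop
vertex 1.135 1.049 0.095
vertex 0.455 1.077 -0.451
vertex 0.425 0.568 0.257
endloop
endfacet
facet normal -0.796 0.365 -0.483
outer loop
vertex 0.455 1.077 -0.451
vertex 0.64 0.572 -1.138
vertex 0.119 0.273 -0.505
endloop
endfacet
facet normal 0.005 -0.325 -0.946
outer loop
vertex 0.64 0.572 -1.138
vertex 1.435 0.232 -1.017
vertex 0.725 -0.249 -0.855
endloop
endfacet
facet normal 0.905 -0.363 -0.223
outer loop
vertex 1.435 0.232 -1.017
vertex 1.741 0.527 -0.255
vertex 1.405 -0.277 -0.309
endloop
endfacet
facet normal -0.279 -0.331 0.902
outer loop
vertex 0.592 -0.252 0.008
vertex 1.22 0.228 0.378
vertex 0.425 0.568 0.257
endloop
endfacet
facet normal -0.836 -0.308 0.455
outer loop
vertex 0.592 -0.252 0.008
vertex 0.425 0.568 0.257
vertex 0.119 0.273 -0.505
endloop
endfacet
facet normal -0.684 -0.722 -0.108
outer loop
vertex 0.592 -0.252 0.008
vertex 0.119 0.273 -0.505
vertex 0.725 -0.249 -0.855
endloop
endfacet
facet normal -0.034 -0.999 -0.009
outer loop
vertex 0.592 -0.252 0.008
vertex 0.725 -0.249 -0.855
vertex 1.405 -0.277 -0.309
endloop
endfacet
facet normal 0.217 -0.758 0.615
outer loop
vertex 0.592 -0.252 0.008
vertex 1.405 -0.277 -0.309
vertex 1.22 0.228 0.378
endloop
endfacet
facet normal -0.005 0.325 0.946
outer loop
vertex 0.425 0.568 0.257
vertex 1.22 0.228 0.378
vertex 1.135 1.049 0.095
endloop
endfacet
facet normal -0.905 0.363 0.223
outer loop
vertex 0.119 0.273 -0.505
vertex 0.425 0.568 0.257
vertex 0.455 1.077 -0.451
endloop
endfacet
facet normal -0.660 -0.305 -0.687
outer loop
vertex 0.725 -0.249 -0.855
vertex 0.119 0.273 -0.505
vertex 0.64 0.572 -1.138
endloop
endfacet
facet normal 0.391 -0.755 -0.526
outer loop
vertex 1.405 -0.277 -0.309
vertex 0.725 -0.249 -0.855
vertex 1.435 0.232 -1.017
endloop
endfacet
facet normal 0.796 -0.365 0.483
outer loop
vertex 1.22 0.228 0.378
vertex 1.405 -0.277 -0.309
vertex 1.741 0.527 -0.255
endloop
endfacet
facet normal -0.406 0.006 -0.914
outer loop
vertex 3.398 0.27 -1.915
vertex 2.678 -0.395 -1.6
vertex 2.513 0.619 -1.52
endloop
endfacet
facet normal 0.312 0.941 -0.132
outer loop
vertex 3.398 0.27 -1.915
vertex 2.513 0.619 -1.52
vertex 4.063 0.26 -0.416
endloop
endfacet
facet normal 0.312 0.941 -0.132
outer loop
vertex 4.063 0.26 -0.416
vertex 2.513 0.619 -1.52
vertex 3.178 0.609 -0.021
endloop
endfacet
facet normal 0.406 -0.006 0.914
outer loop
vertex 4.063 0.26 -0.416
vertex 3.178 0.609 -0.021
vertex 3.342 -0.405 -0.1
endloop
endfacet
facet normal -0.406 0.006 -0.914
outer loop
vertex 2.513 0.619 -1.52
vertex 2.678 -0.395 -1.6
vertex 1.793 -0.046 -1.205
endloop
endfacet
facet normal -0.589 0.763 0.266
outer loop
vertex 2.513 0.619 -1.52
vertex 1.793 -0.046 -1.205
vertex 3.178 0.609 -0.021
endloop
endfacet
facet normal -0.588 0.764 0.266
outer loop
vertex 3.178 0.609 -0.021
vertex 1.793 -0.046 -1.205
vertex 2.457 -0.056 0.294
endloop
endfacet
facet normal 0.405 -0.006 0.914
outer loop
vertex 3.178 0.609 -0.021
vertex 2.457 -0.056 0.294
vertex 3.342 -0.405 -0.1
endloop
endfacet
facet normal -0.406 0.006 -0.914
outer loop
vertex 1.793 -0.046 -1.205
vertex 2.678 -0.395 -1.6
vertex 1.957 -1.06 -1.284
endloop
endfacet
facet normal -0.900 -0.177 0.398
outer loop
vertex 1.793 -0.046 -1.205
vertex 1.957 -1.06 -1.284
vertex 2.457 -0.056 0.294
endloop
endfacet
facet normal -0.900 -0.177 0.398
outer loop
vertex 2.457 -0.056 0.294
vertex 1.957 -1.06 -1.284
vertex 2.622 -1.07 0.215
endloop
endfacet
facet normal 0.405 -0.005 0.914
outer loop
vertex 2.457 -0.056 0.294
vertex 2.622 -1.07 0.215
vertex 3.342 -0.405 -0.1
endloop
endfacet
facet normal -0.406 0.006 -0.914
outer loop
vertex 1.957 -1.06 -1.284
vertex 2.678 -0.395 -1.6
vertex 2.842 -1.409 -1.679
endloop
endfacet
facet normal -0.312 -0.941 0.132
outer loop
vertex 1.957 -1.06 -1.284
vertex 2.842 -1.409 -1.679
vertex 2.622 -1.07 0.215
endloop
endfacet
facet normal -0.312 -0.941 0.132
outer loop
vertex 2.622 -1.07 0.215
vertex 2.842 -1.409 -1.679
vertex 3.507 -1.419 -0.18
endloop
endfacet
facet normal 0.406 -0.006 0.914
outer loop
vertex 2.622 -1.07 0.215
vertex 3.507 -1.419 -0.18
vertex 3.342 -0.405 -0.1
endloop
endfacet
facet normal -0.405 0.006 -0.914
outer loop
vertex 2.842 -1.409 -1.679
vertex 2.678 -0.395 -1.6
vertex 3.563 -0.744 -1.994
endloop
endfacet
facet normal 0.588 -0.764 -0.266
outer loop
vertex 2.842 -1.409 -1.679
vertex 3.563 -0.744 -1.994
vertex 3.507 -1.419 -0.18
endloop
endfacet
facet normal 0.589 -0.763 -0.266
outer loop
vertex 3.507 -1.419 -0.18
vertex 3.563 -0.744 -1.994
vertex 4.227 -0.754 -0.495
endloop
endfacet
facet normal 0.406 -0.006 0.914
outer loop
vertex 3.507 -1.419 -0.18
vertex 4.227 -0.754 -0.495
vertex 3.342 -0.405 -0.1
endloop
endfacet
facet normal -0.405 0.005 -0.914
outer loop
vertex 3.563 -0.744 -1.994
vertex 2.678 -0.395 -1.6
vertex 3.398 0.27 -1.915
endloop
endfacet
facet normal 0.900 0.177 -0.398
outer loop
vertex 3.563 -0.744 -1.994
vertex 3.398 0.27 -1.915
vertex 4.227 -0.754 -0.495
endloop
endfacet
facet normal 0.900 0.177 -0.398
outer loop
vertex 4.227 -0.754 -0.495
vertex 3.398 0.27 -1.915
vertex 4.063 0.26 -0.416
endloop
endfacet
facet normal 0.406 -0.006 0.914
outer loop
vertex 4.227 -0.754 -0.495
vertex 4.063 0.26 -0.416
vertex 3.342 -0.405 -0.1
endloop
endfacet

endsolid
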